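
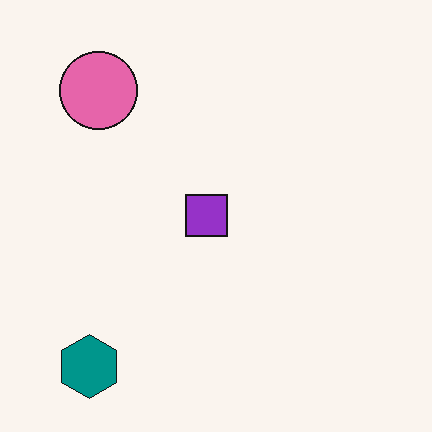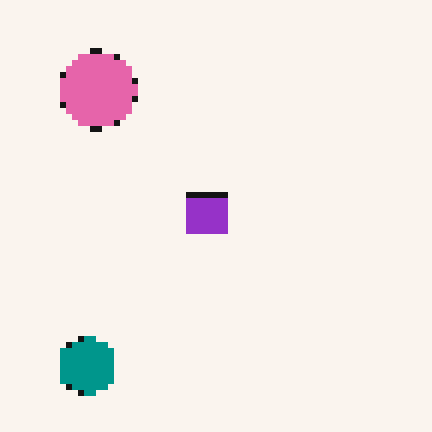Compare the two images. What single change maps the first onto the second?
The image was moderately pixelated.

Shapes are reduced to large square blocks; fine edges and outlines are lost — a downscale-then-upscale (mosaic) effect.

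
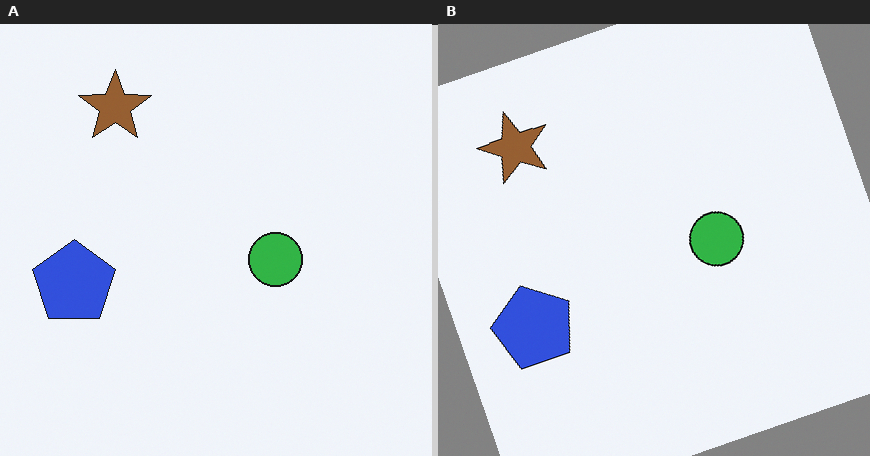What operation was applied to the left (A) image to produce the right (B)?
The transformation is: rotated counter-clockwise by a moderate amount.

Every shape is tilted by the same angle and the image corners show triangular fill wedges — a whole-image rotation by a non-right angle.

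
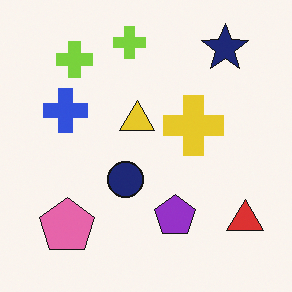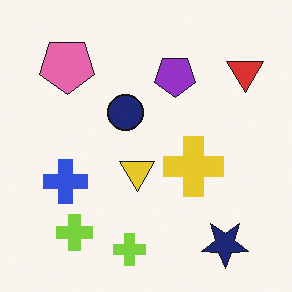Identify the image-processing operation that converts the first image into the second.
This is the original image flipped vertically (top ↔ bottom).

The navy star is in the top-right of the first image and the bottom-right of the second — shapes on opposite sides of the horizontal midline have swapped in a mirror flip.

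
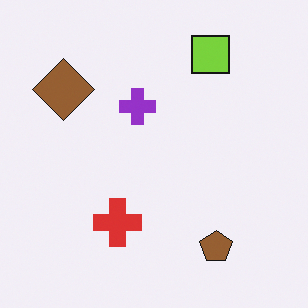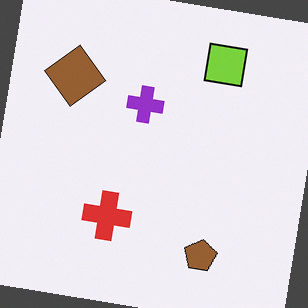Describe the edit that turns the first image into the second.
Rotated clockwise by a small amount.

Every shape is tilted by the same angle and the image corners show triangular fill wedges — a whole-image rotation by a non-right angle.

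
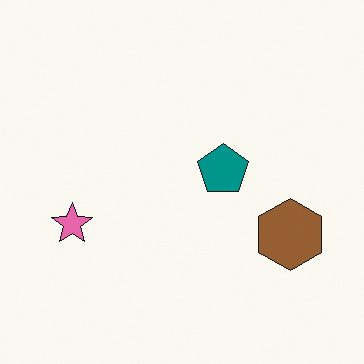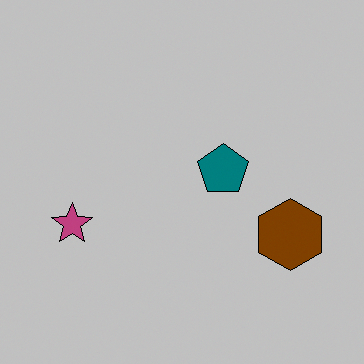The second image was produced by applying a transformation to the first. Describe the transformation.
The image was heavily posterized to just a handful of flat colors.

Each flat color has snapped to a coarser quantized level — most visibly, the near-white background has dropped to a flat grey.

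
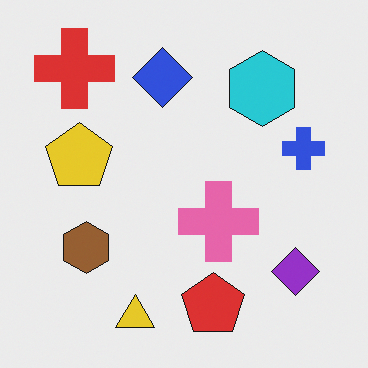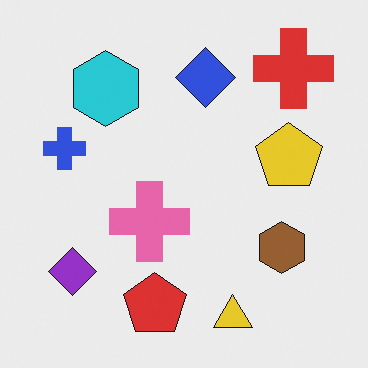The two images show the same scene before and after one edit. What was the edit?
The image was flipped horizontally (left ↔ right).

The blue cross is in the right of the first image and the left of the second — shapes on opposite sides of the vertical midline have swapped in a mirror flip.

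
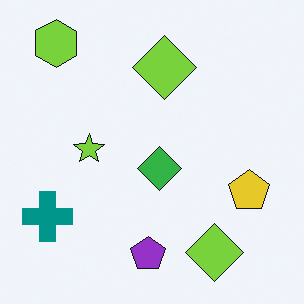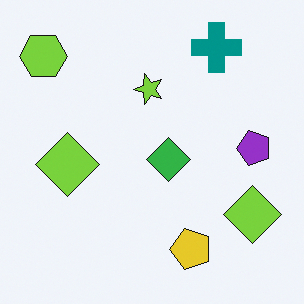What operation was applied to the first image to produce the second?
Transposed (reflected across the top-left ↔ bottom-right diagonal).

Shapes have swapped their row and column positions — what was in the top-right is now in the bottom-left — a diagonal reflection.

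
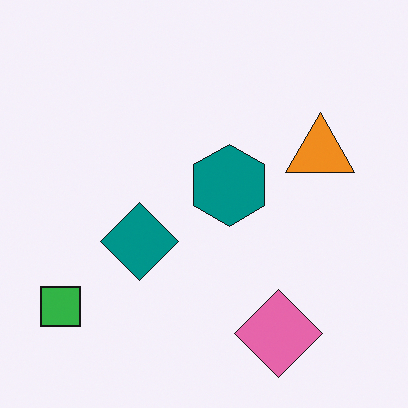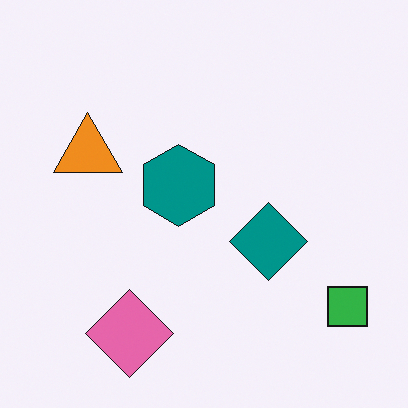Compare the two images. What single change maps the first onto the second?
The transformation is: flipped horizontally (left ↔ right).

The green square is in the bottom-left of the first image and the bottom-right of the second — shapes on opposite sides of the vertical midline have swapped in a mirror flip.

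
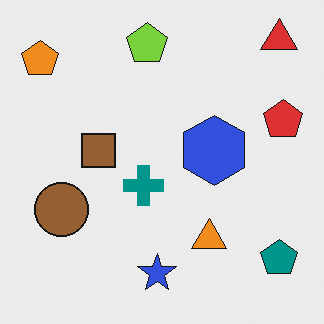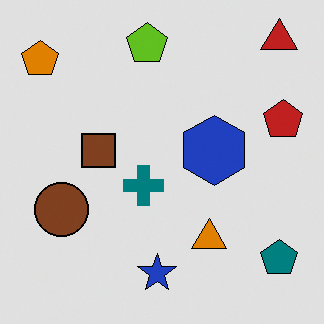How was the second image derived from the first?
It was posterized to a reduced palette.

Each flat color has snapped to a coarser quantized level — most visibly, the near-white background has dropped to a flat grey.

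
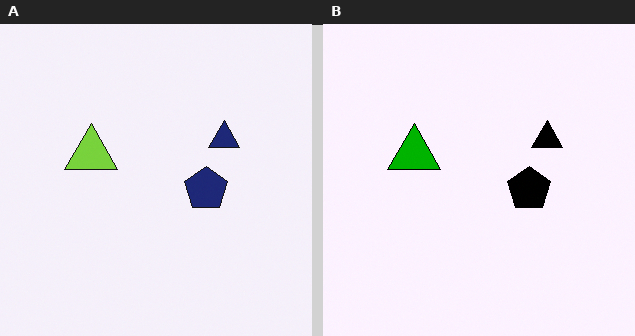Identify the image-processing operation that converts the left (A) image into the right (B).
The transformation is: given much higher contrast.

Tones are pushed away from mid-grey across the whole image — a global contrast change.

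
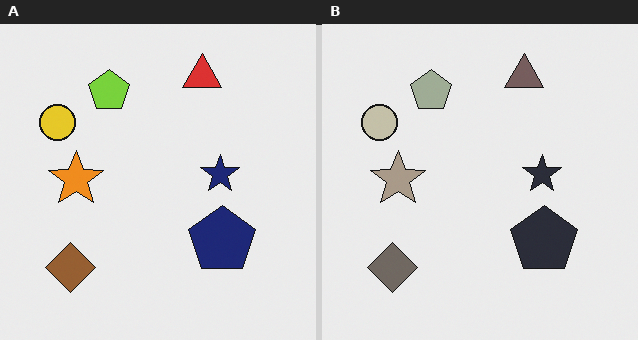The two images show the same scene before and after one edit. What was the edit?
This is the original image made much more muted (saturation change).

All colors are more muted and greyish — a global saturation change.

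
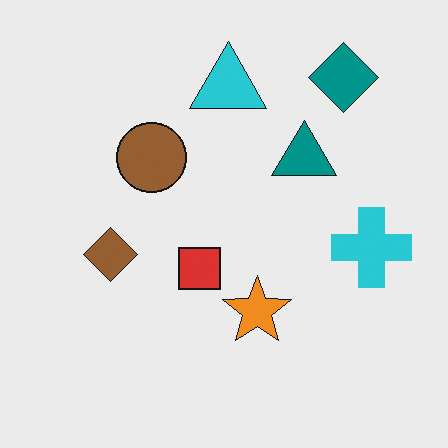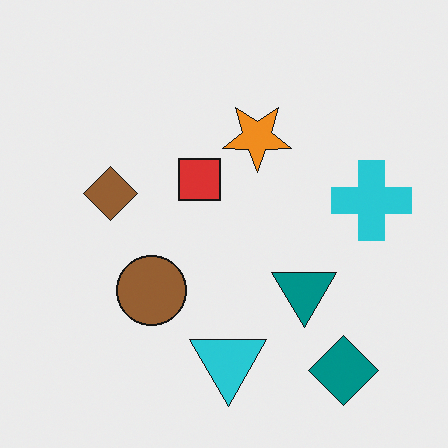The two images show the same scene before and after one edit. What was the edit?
The image was flipped vertically (top ↔ bottom).

The teal diamond is in the top-right of the first image and the bottom-right of the second — shapes on opposite sides of the horizontal midline have swapped in a mirror flip.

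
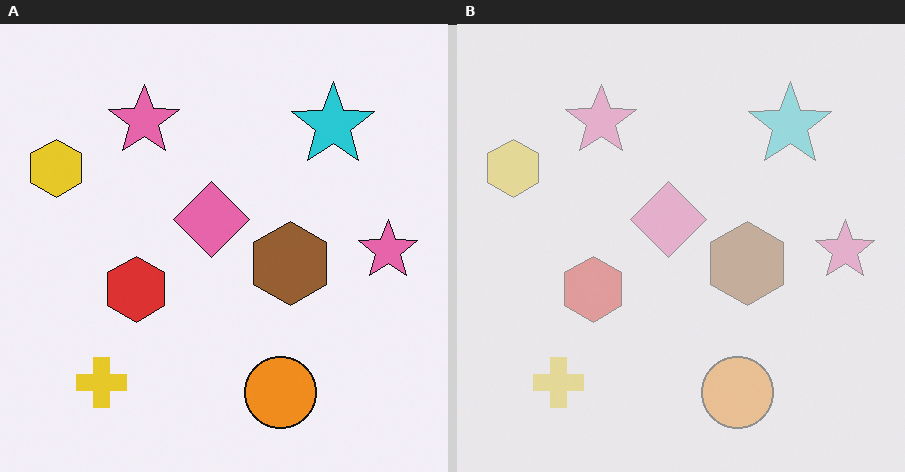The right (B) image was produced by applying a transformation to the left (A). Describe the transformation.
The right (B) image is the left (A) given much lower contrast.

Tones are pushed toward mid-grey across the whole image — a global contrast change.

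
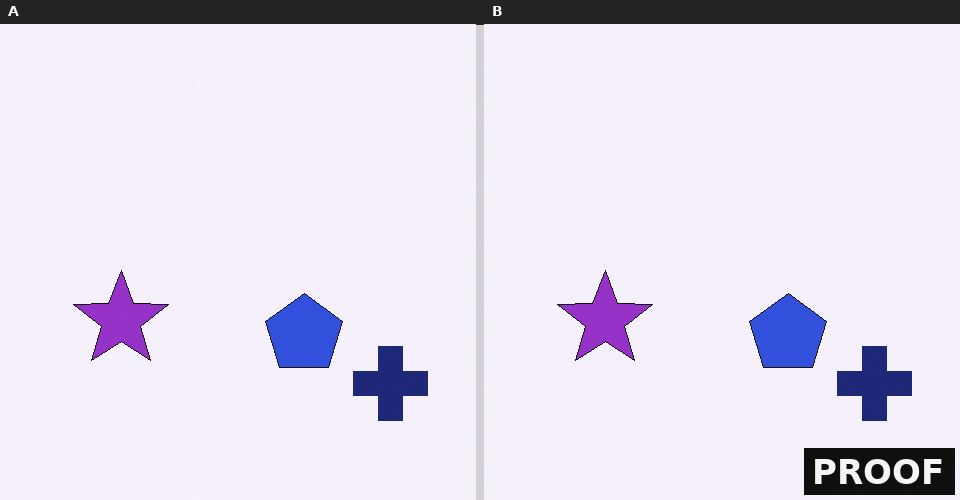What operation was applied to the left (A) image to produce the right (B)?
It was watermarked with the text "PROOF" in the lower-right corner.

A dark label reading "PROOF" appears in the lower-right corner.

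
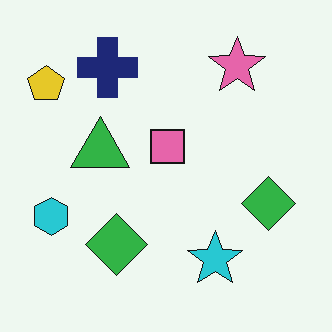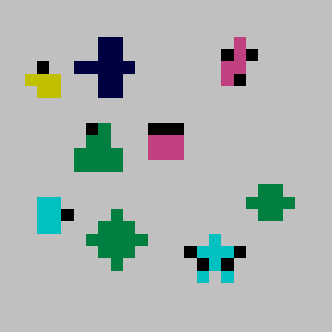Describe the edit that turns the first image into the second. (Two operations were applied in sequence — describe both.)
The image was heavily posterized to just a handful of flat colors, then coarsely pixelated.

Each flat color has snapped to a coarser quantized level — most visibly, the near-white background has dropped to a flat grey. Shapes are reduced to large square blocks; fine edges and outlines are lost — a downscale-then-upscale (mosaic) effect.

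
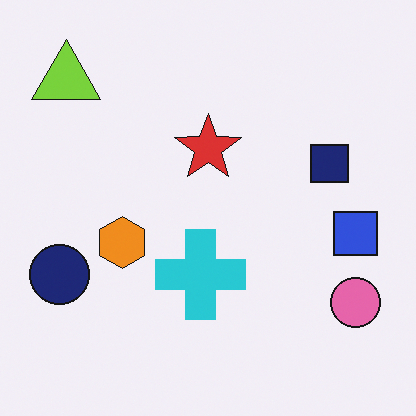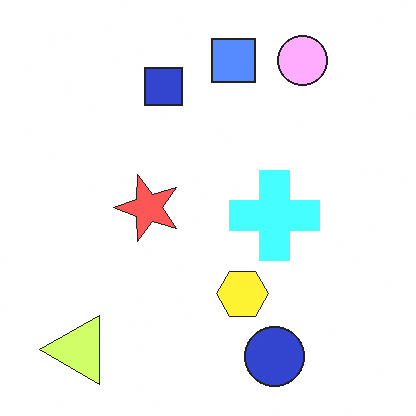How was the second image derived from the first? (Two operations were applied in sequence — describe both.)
The transformation is: rotated 90° counter-clockwise, then substantially brightened.

The lime triangle sits in the top-left of the first image and the bottom-left of the second — consistent with a whole-image 90° counter-clockwise rotation. Every pixel — background and shapes alike — is uniformly brightened.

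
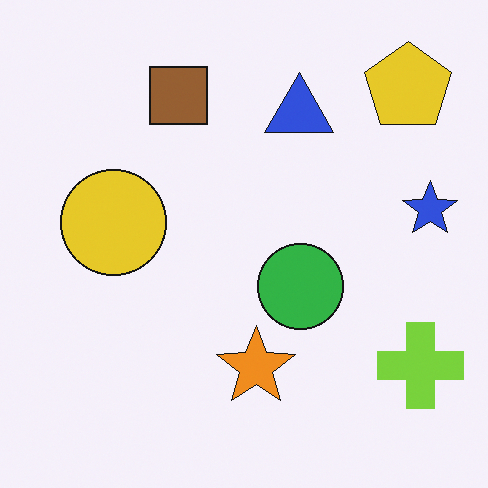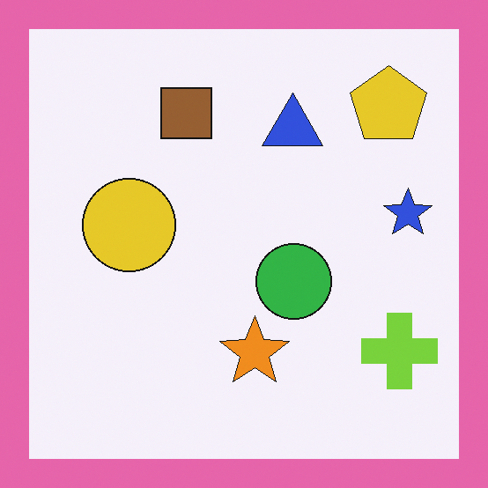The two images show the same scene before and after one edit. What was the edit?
The second image is the first framed with a pink border.

A solid pink frame runs around the edge of the second image, with the content slightly shrunk inside it.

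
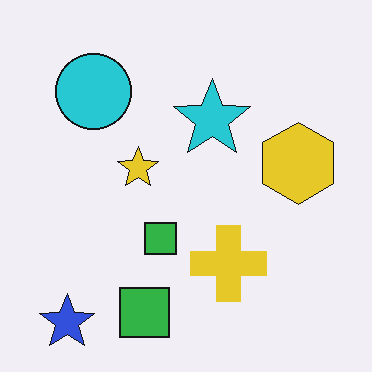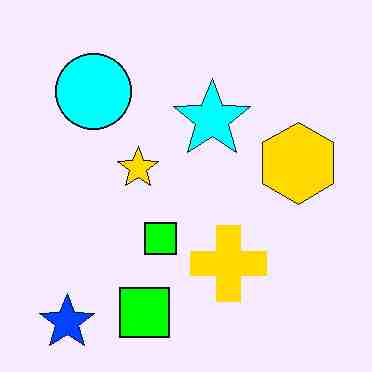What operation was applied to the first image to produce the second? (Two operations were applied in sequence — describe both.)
Made much more vivid (saturation change), then degraded with heavy JPEG compression.

All colors are more vivid — a global saturation change. Blocky 8×8 compression artifacts appear around shape edges and the flat background shows ringing — characteristic JPEG degradation.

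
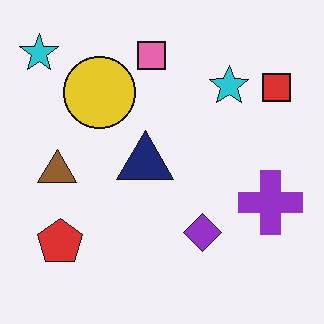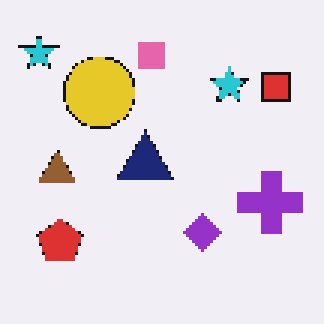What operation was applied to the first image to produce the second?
This is the original image lightly pixelated (a mild mosaic effect).

Shapes are reduced to large square blocks; fine edges and outlines are lost — a downscale-then-upscale (mosaic) effect.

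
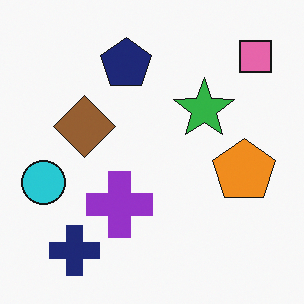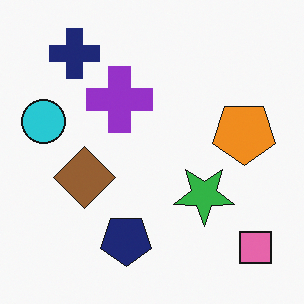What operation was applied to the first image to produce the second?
The transformation is: flipped vertically (top ↔ bottom).

The navy cross is in the bottom-left of the first image and the top-left of the second — shapes on opposite sides of the horizontal midline have swapped in a mirror flip.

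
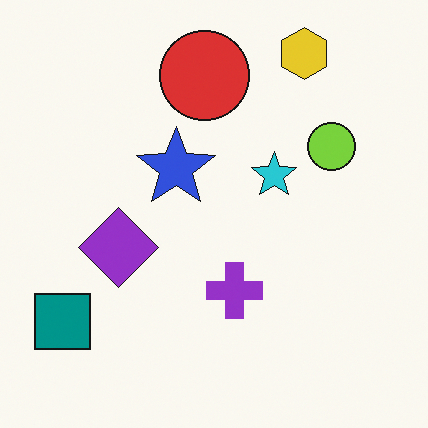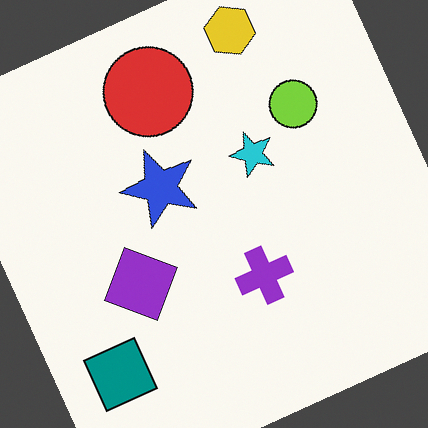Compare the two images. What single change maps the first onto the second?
The transformation is: rotated counter-clockwise by a moderate amount.

Every shape is tilted by the same angle and the image corners show triangular fill wedges — a whole-image rotation by a non-right angle.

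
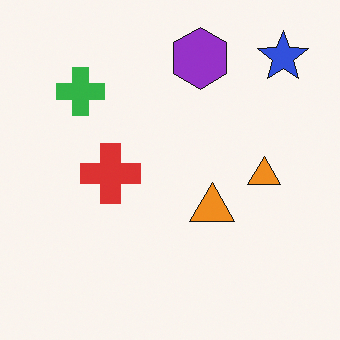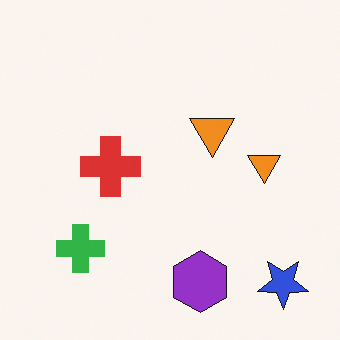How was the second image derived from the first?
The second image is the first flipped vertically (top ↔ bottom).

The blue star is in the top-right of the first image and the bottom-right of the second — shapes on opposite sides of the horizontal midline have swapped in a mirror flip.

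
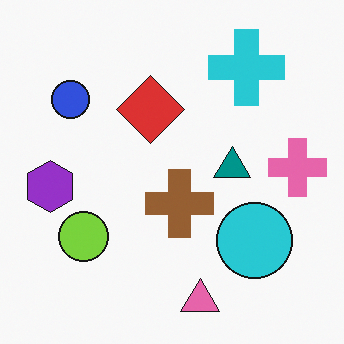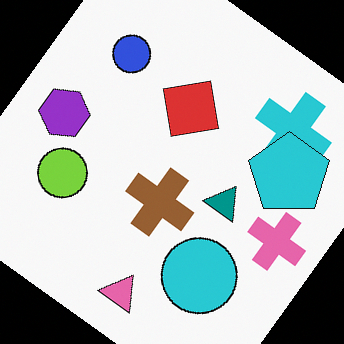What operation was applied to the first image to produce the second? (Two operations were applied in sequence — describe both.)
Rotated clockwise by a large amount — several tens of degrees, then overlaid with an additional cyan pentagon.

Every shape is tilted by the same angle and the image corners show triangular fill wedges — a whole-image rotation by a non-right angle. A cyan pentagon appears in the second image that is absent from the first.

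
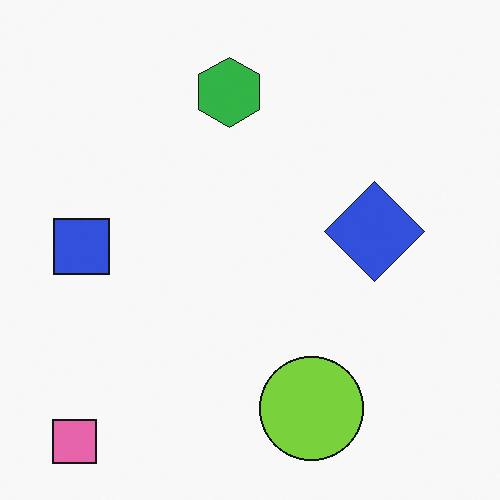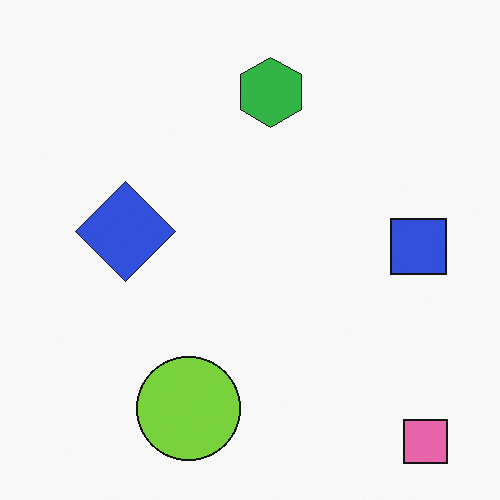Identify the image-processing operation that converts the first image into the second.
The image was flipped horizontally (left ↔ right).

The pink square is in the bottom-left of the first image and the bottom-right of the second — shapes on opposite sides of the vertical midline have swapped in a mirror flip.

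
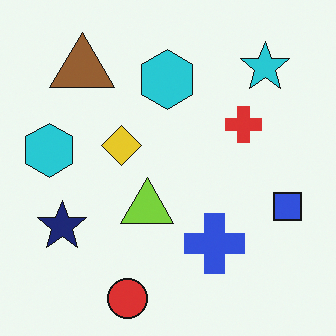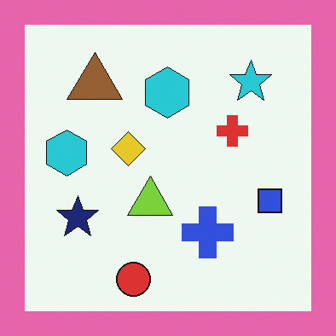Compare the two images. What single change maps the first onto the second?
It was framed with a pink border.

A solid pink frame runs around the edge of the second image, with the content slightly shrunk inside it.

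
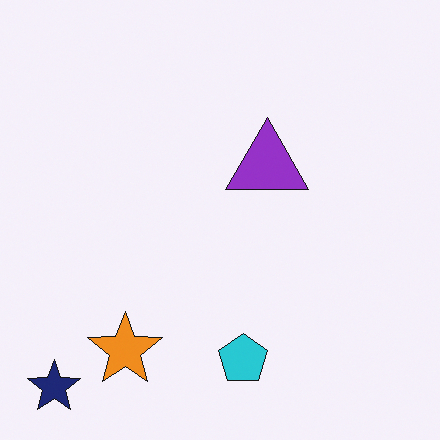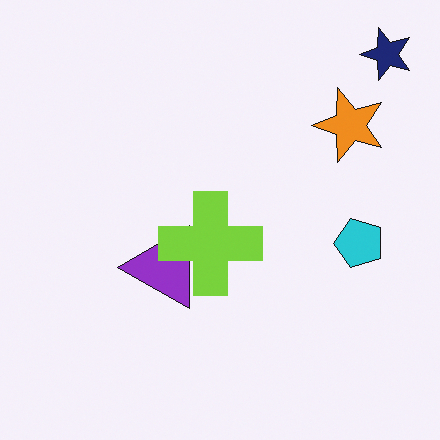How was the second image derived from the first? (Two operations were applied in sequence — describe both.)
The transformation is: transposed (reflected across the top-left ↔ bottom-right diagonal), then overlaid with an additional lime cross.

Shapes have swapped their row and column positions — what was in the top-right is now in the bottom-left — a diagonal reflection. A lime cross appears in the second image that is absent from the first.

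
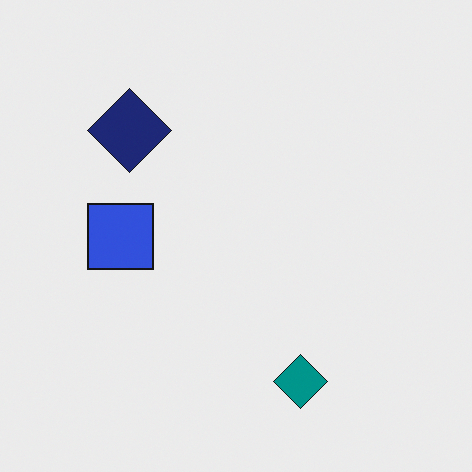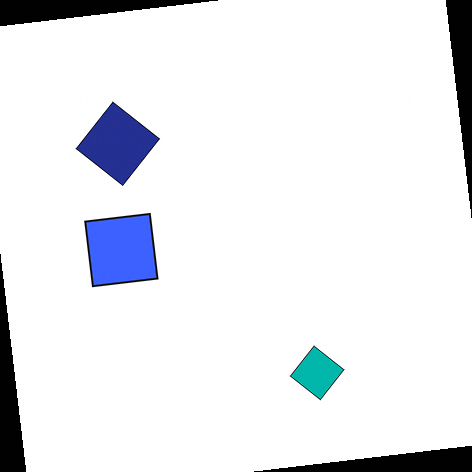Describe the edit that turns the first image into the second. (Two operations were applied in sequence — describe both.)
It was brightened a little, then rotated counter-clockwise by a few degrees.

Every pixel — background and shapes alike — is uniformly brightened. Every shape is tilted by the same angle and the image corners show triangular fill wedges — a whole-image rotation by a non-right angle.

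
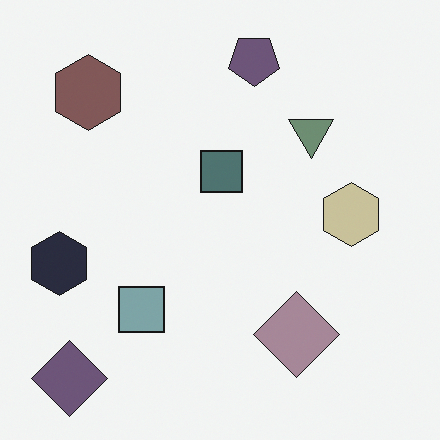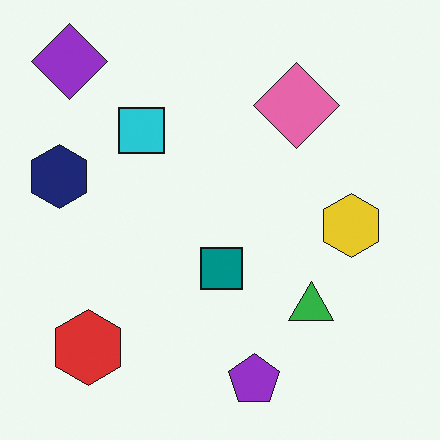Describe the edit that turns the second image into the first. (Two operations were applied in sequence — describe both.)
The image was flipped vertically (top ↔ bottom), then made much more muted (saturation change).

The purple pentagon is in the bottom of the second image and the top of the first — shapes on opposite sides of the horizontal midline have swapped in a mirror flip. All colors are more muted and greyish — a global saturation change.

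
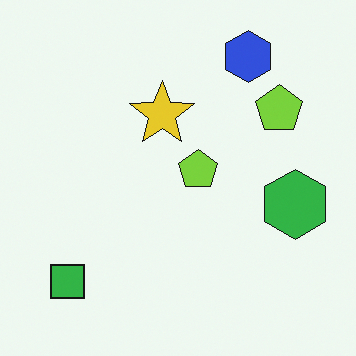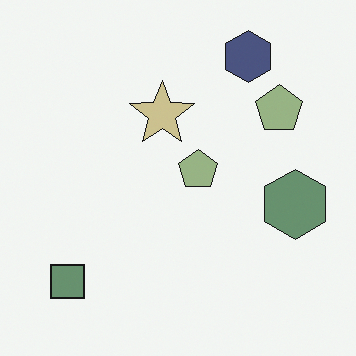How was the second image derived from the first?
It was heavily desaturated.

All colors are more muted and greyish — a global saturation change.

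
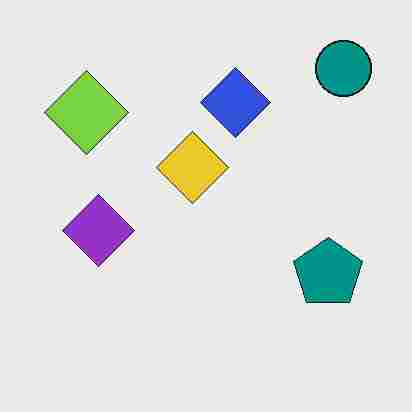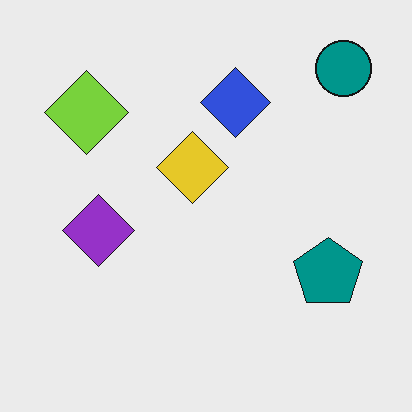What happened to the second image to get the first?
The image was heavily JPEG-compressed with obvious blocking artifacts.

Blocky 8×8 compression artifacts appear around shape edges and the flat background shows ringing — characteristic JPEG degradation.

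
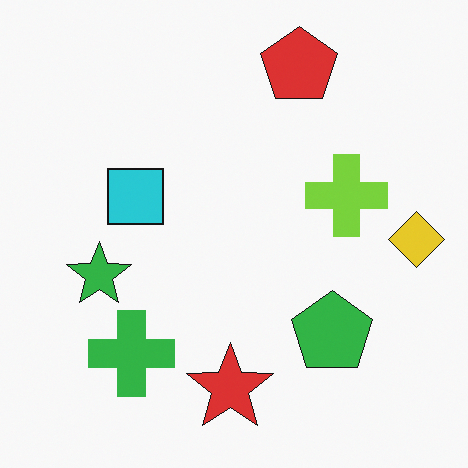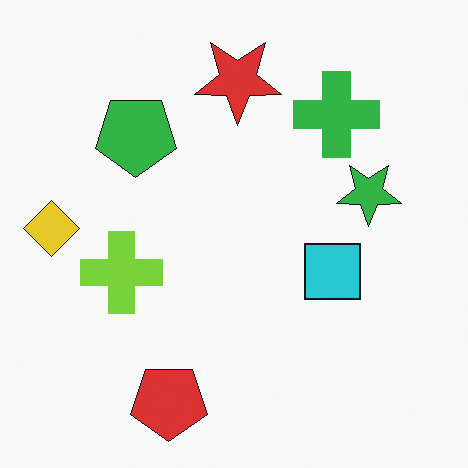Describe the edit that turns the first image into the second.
Rotated 180°.

The yellow diamond sits in the right of the first image and the left of the second — consistent with a whole-image 180° rotation.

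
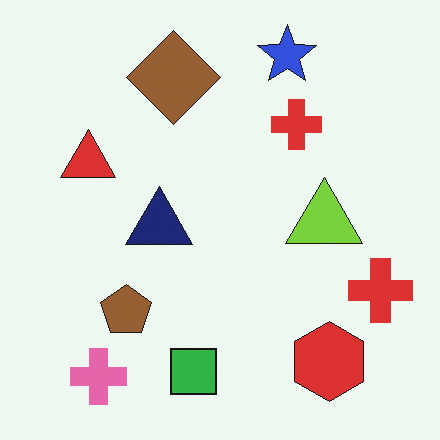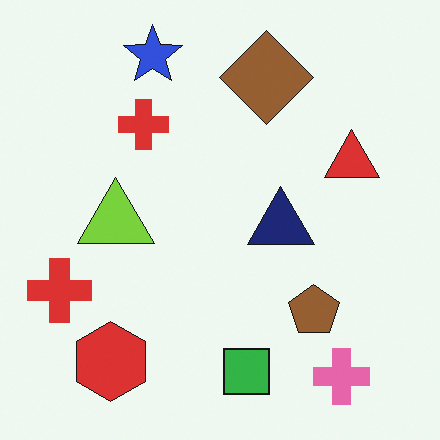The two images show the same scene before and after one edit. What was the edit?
This is the original image flipped horizontally (left ↔ right).

The red triangle is in the left of the first image and the right of the second — shapes on opposite sides of the vertical midline have swapped in a mirror flip.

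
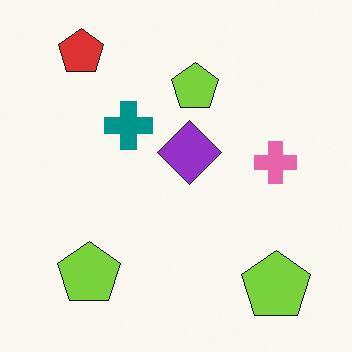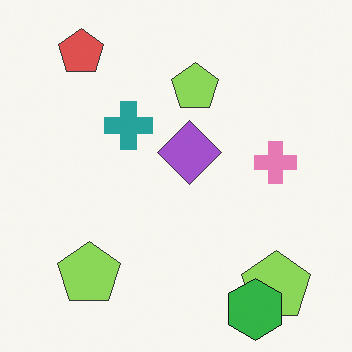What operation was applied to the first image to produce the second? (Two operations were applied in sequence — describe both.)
The image was given slightly reduced contrast, then overlaid with an additional green hexagon.

Tones are pushed toward mid-grey across the whole image — a global contrast change. A green hexagon appears in the second image that is absent from the first.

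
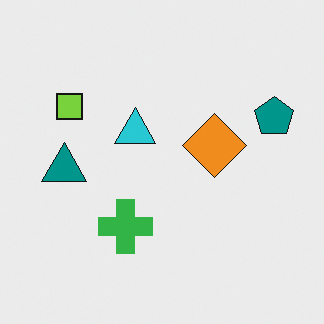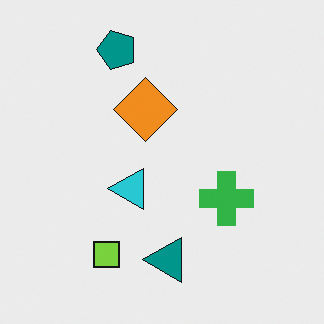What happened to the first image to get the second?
The image was rotated 90° counter-clockwise.

The teal pentagon sits in the right of the first image and the top of the second — consistent with a whole-image 90° counter-clockwise rotation.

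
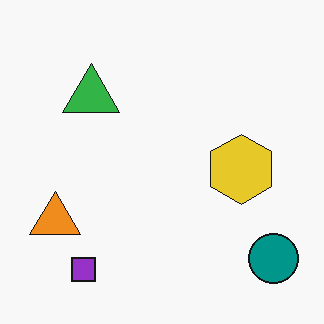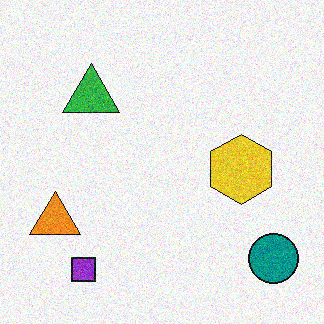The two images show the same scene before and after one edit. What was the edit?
This is the original image degraded with visible gaussian noise.

Random speckle covers the whole image, including the flat background.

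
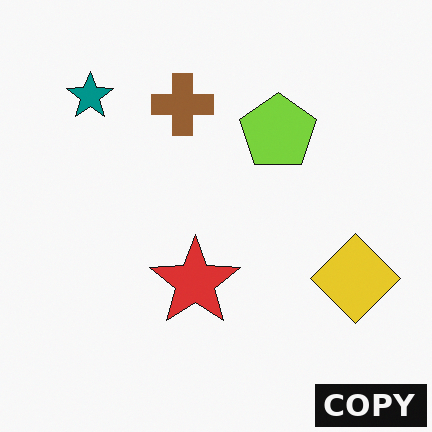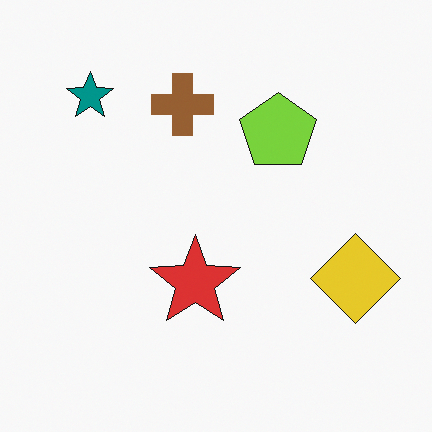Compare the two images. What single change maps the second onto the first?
The image was watermarked with the text "COPY" in the lower-right corner.

A dark label reading "COPY" appears in the lower-right corner.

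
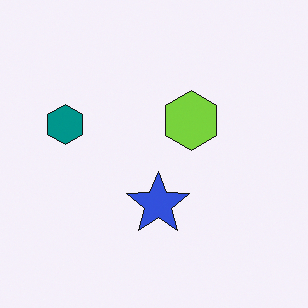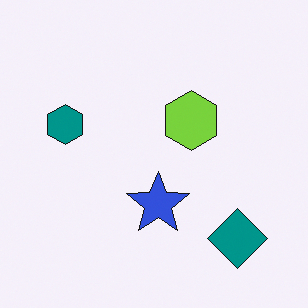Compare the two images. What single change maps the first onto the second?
It was overlaid with an additional teal diamond.

A teal diamond appears in the second image that is absent from the first.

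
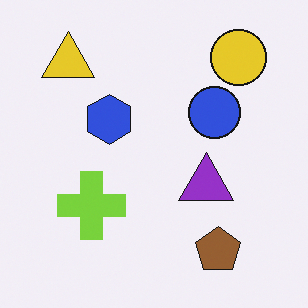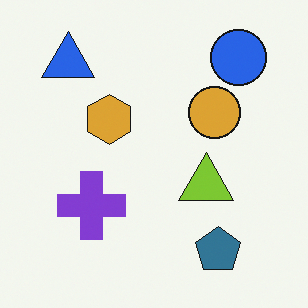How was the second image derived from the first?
This is the original image hue-shifted through roughly half the color wheel.

Every shape's color has rotated by the same amount around the hue wheel — a uniform hue shift.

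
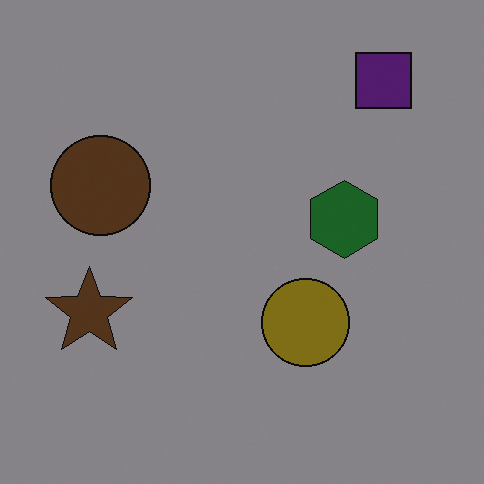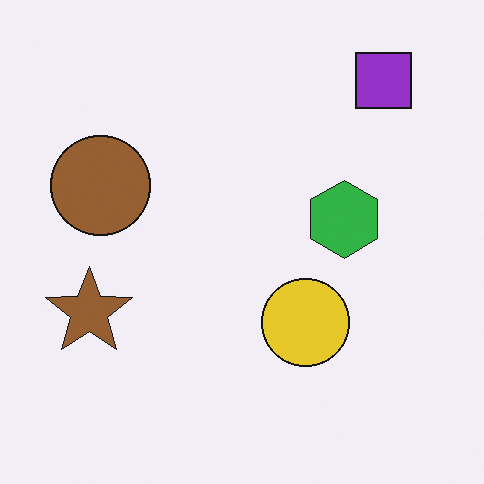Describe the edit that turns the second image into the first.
The transformation is: substantially darkened.

Every pixel — background and shapes alike — is uniformly darkened.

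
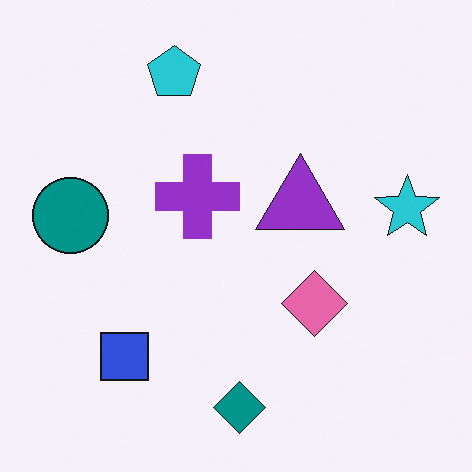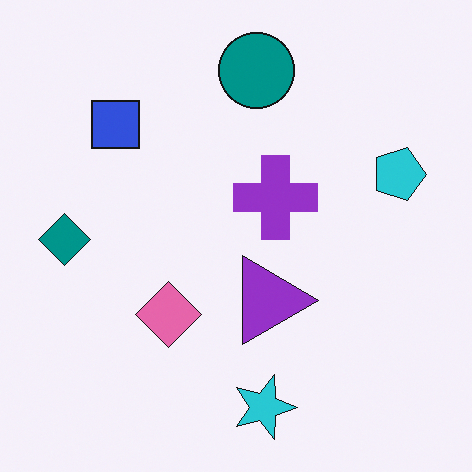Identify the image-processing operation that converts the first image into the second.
The image was rotated 90° clockwise.

The cyan pentagon sits in the top of the first image and the right of the second — consistent with a whole-image 90° clockwise rotation.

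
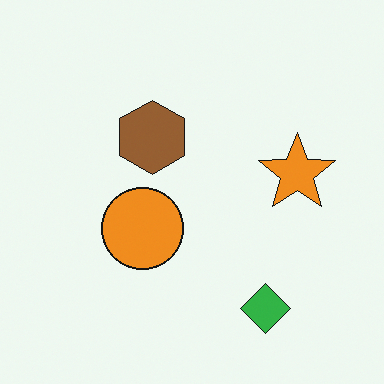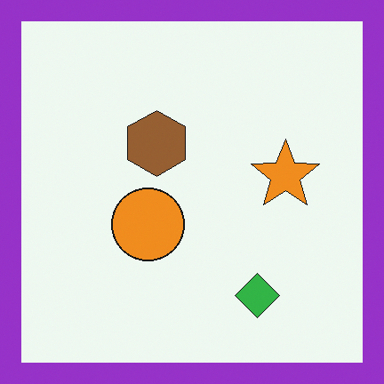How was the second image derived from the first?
The second image is the first framed with a purple border.

A solid purple frame runs around the edge of the second image, with the content slightly shrunk inside it.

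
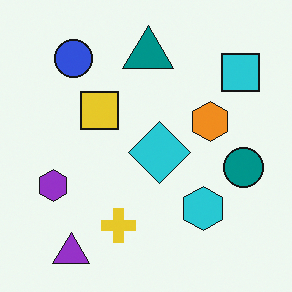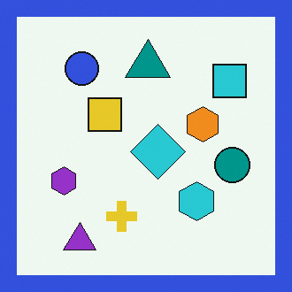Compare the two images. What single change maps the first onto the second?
Framed with a blue border.

A solid blue frame runs around the edge of the second image, with the content slightly shrunk inside it.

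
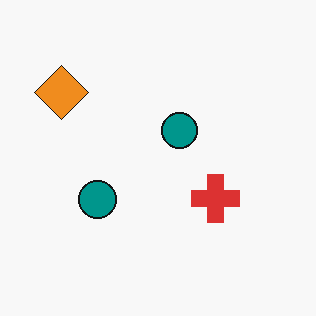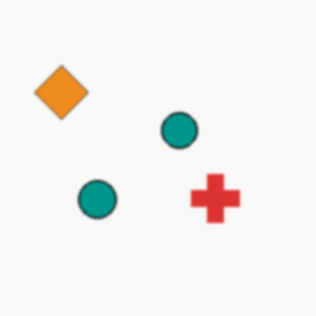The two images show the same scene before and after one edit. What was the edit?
It was given a subtle gaussian blur.

Shape edges and outlines are uniformly softened across the whole image.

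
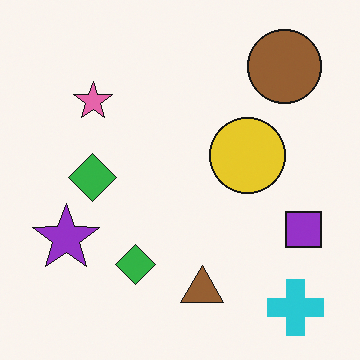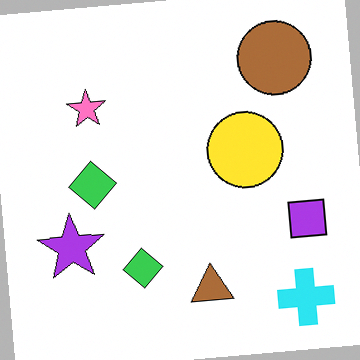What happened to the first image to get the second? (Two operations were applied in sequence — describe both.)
The second image is the first slightly brightened, then rotated counter-clockwise by a small amount.

Every pixel — background and shapes alike — is uniformly brightened. Every shape is tilted by the same angle and the image corners show triangular fill wedges — a whole-image rotation by a non-right angle.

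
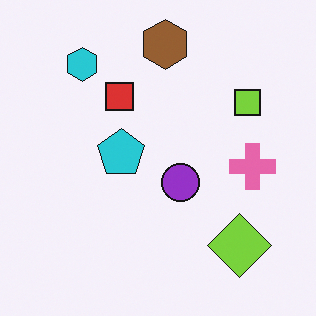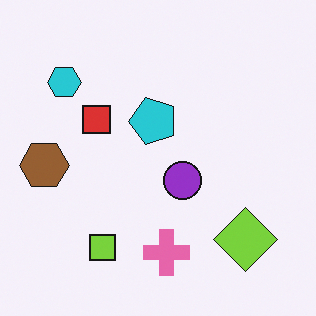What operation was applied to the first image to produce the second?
It was transposed (reflected across the top-left ↔ bottom-right diagonal).

Shapes have swapped their row and column positions — what was in the top-right is now in the bottom-left — a diagonal reflection.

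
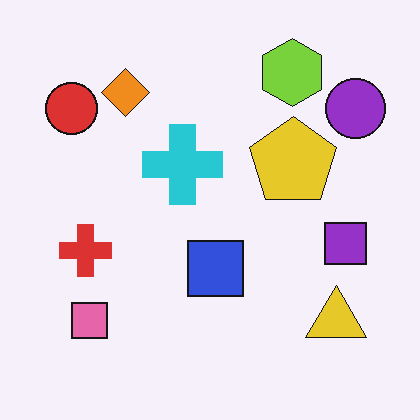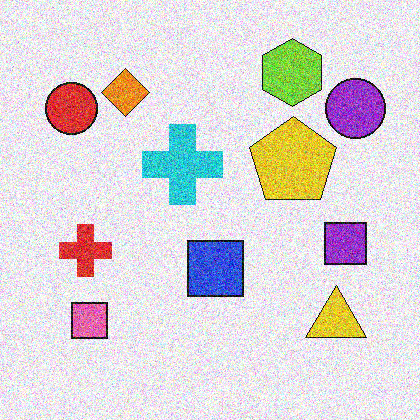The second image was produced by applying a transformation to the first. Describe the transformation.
The image was degraded with a thick layer of grain.

Random speckle covers the whole image, including the flat background.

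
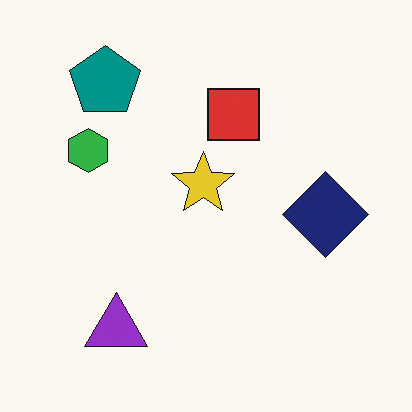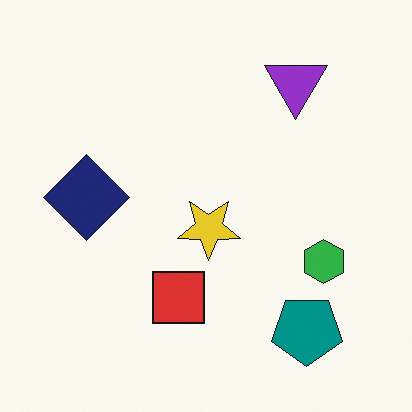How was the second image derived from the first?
Rotated 180°.

The teal pentagon sits in the top-left of the first image and the bottom-right of the second — consistent with a whole-image 180° rotation.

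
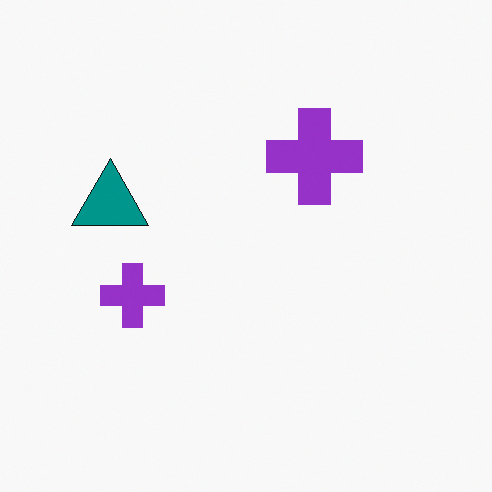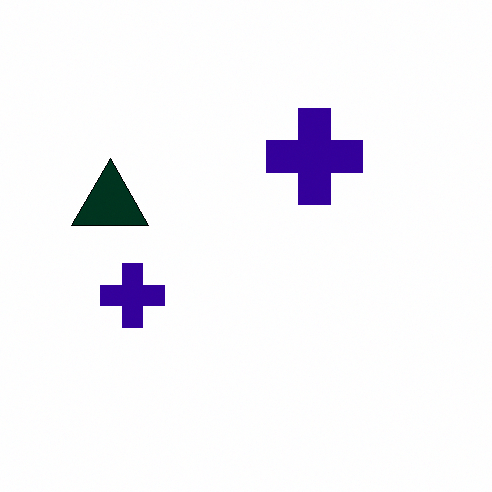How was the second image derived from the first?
It was given much higher contrast.

Tones are pushed away from mid-grey across the whole image — a global contrast change.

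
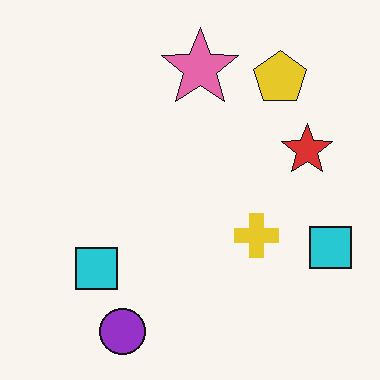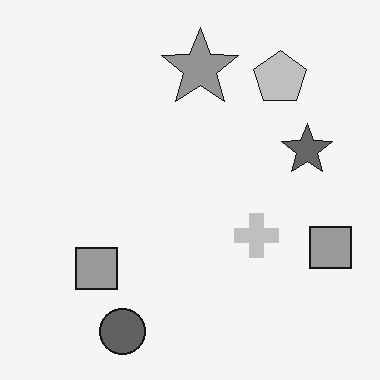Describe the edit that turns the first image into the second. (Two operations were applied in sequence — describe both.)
This is the original image converted to grayscale, then given moderate JPEG compression.

All color is removed — every shape is now a shade of grey. Blocky 8×8 compression artifacts appear around shape edges and the flat background shows ringing — characteristic JPEG degradation.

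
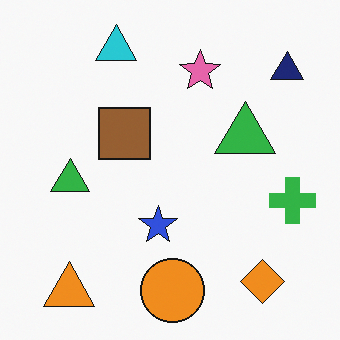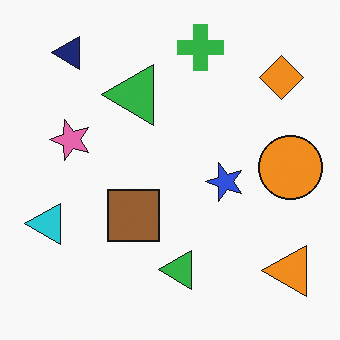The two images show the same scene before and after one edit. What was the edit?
The image was rotated 90° counter-clockwise.

The orange triangle sits in the bottom-left of the first image and the bottom-right of the second — consistent with a whole-image 90° counter-clockwise rotation.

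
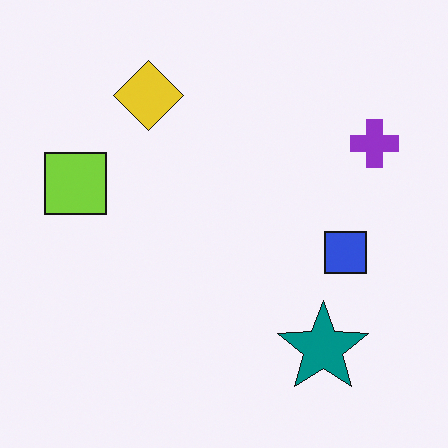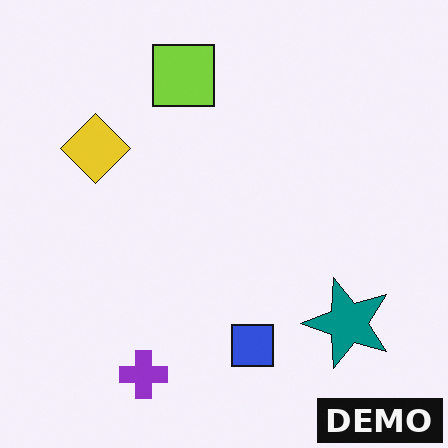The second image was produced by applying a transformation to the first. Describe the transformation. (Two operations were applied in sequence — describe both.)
This is the original image transposed (reflected across the top-left ↔ bottom-right diagonal), then watermarked with the text "DEMO" in the lower-right corner.

Shapes have swapped their row and column positions — what was in the top-right is now in the bottom-left — a diagonal reflection. A dark label reading "DEMO" appears in the lower-right corner.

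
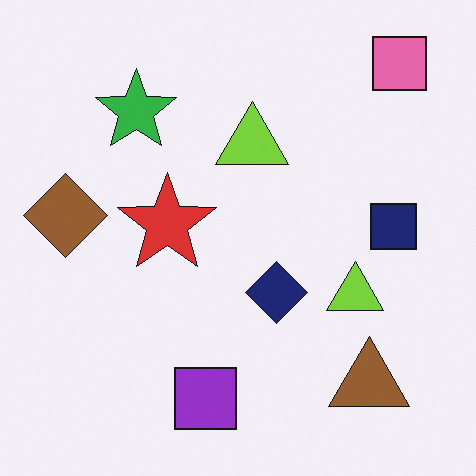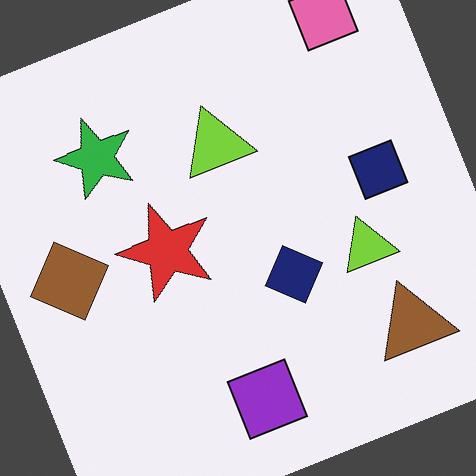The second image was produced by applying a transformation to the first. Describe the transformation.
It was rotated counter-clockwise by a clearly visible amount.

Every shape is tilted by the same angle and the image corners show triangular fill wedges — a whole-image rotation by a non-right angle.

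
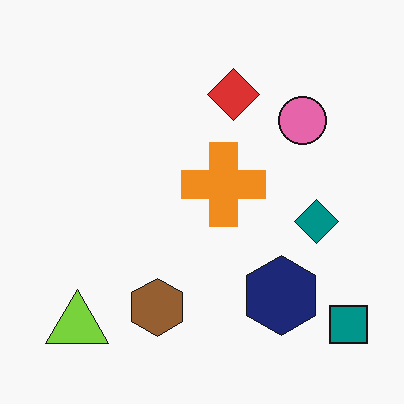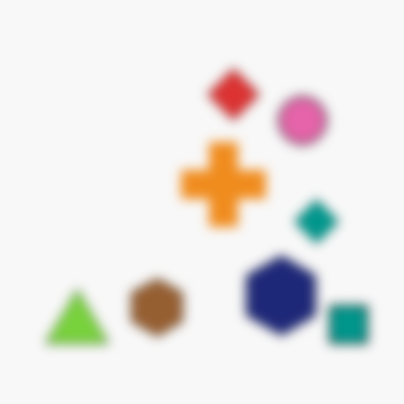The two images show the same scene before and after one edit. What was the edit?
Strongly gaussian-blurred.

Shape edges and outlines are uniformly softened across the whole image.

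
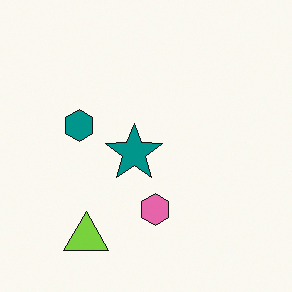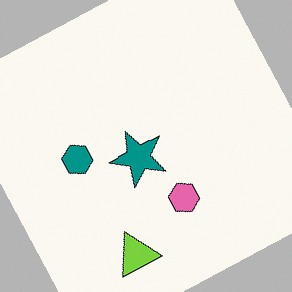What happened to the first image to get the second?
Rotated counter-clockwise by a moderate amount.

Every shape is tilted by the same angle and the image corners show triangular fill wedges — a whole-image rotation by a non-right angle.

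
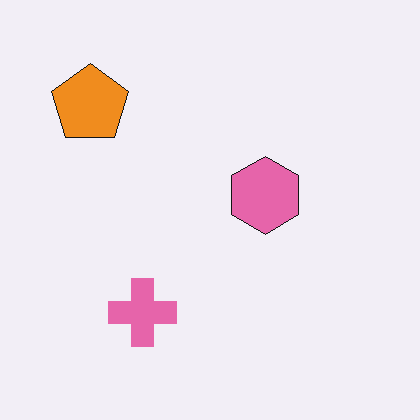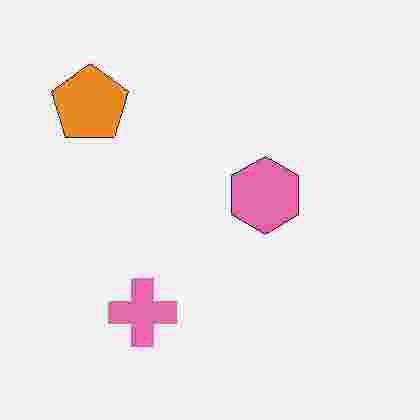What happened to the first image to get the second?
It was degraded with heavy JPEG compression.

Blocky 8×8 compression artifacts appear around shape edges and the flat background shows ringing — characteristic JPEG degradation.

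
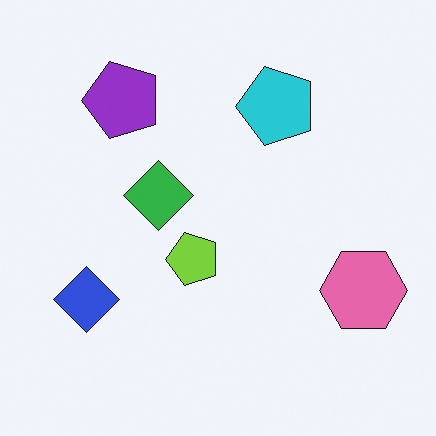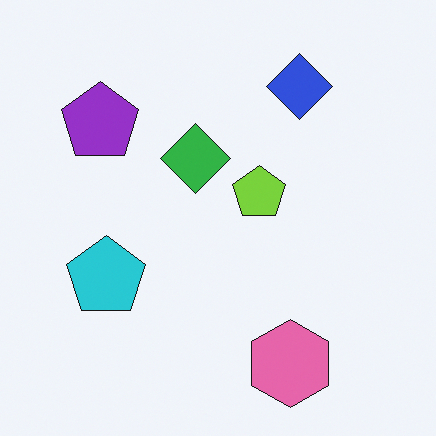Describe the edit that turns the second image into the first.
The transformation is: transposed (reflected across the top-left ↔ bottom-right diagonal).

Shapes have swapped their row and column positions — what was in the top-right is now in the bottom-left — a diagonal reflection.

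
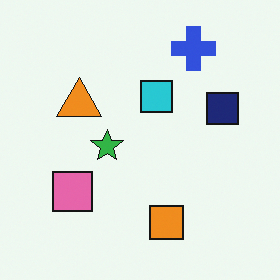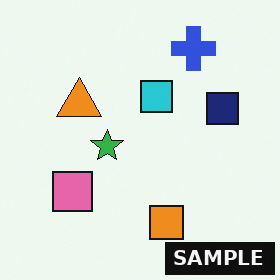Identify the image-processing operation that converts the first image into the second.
This is the original image watermarked with the text "SAMPLE" in the lower-right corner.

A dark label reading "SAMPLE" appears in the lower-right corner.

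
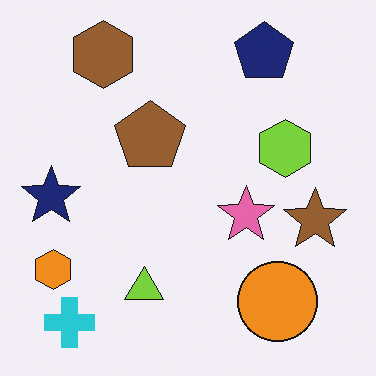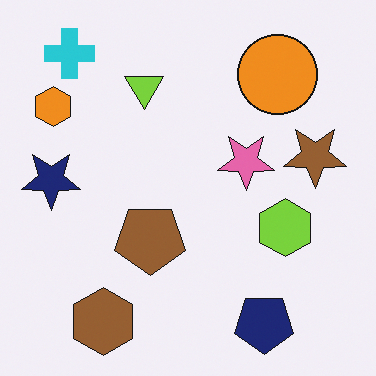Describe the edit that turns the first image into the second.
It was flipped vertically (top ↔ bottom).

The navy pentagon is in the top-right of the first image and the bottom-right of the second — shapes on opposite sides of the horizontal midline have swapped in a mirror flip.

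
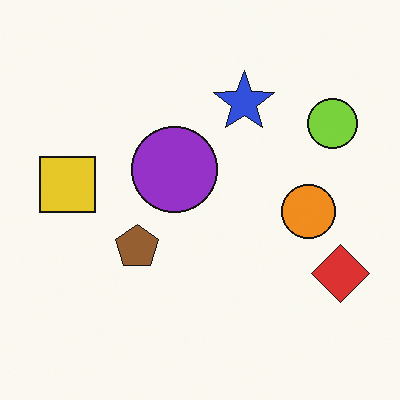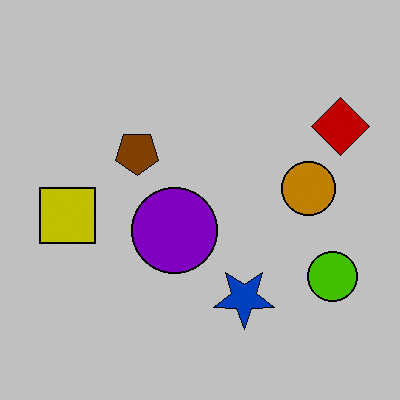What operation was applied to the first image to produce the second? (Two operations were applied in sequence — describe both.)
It was flipped vertically (top ↔ bottom), then aggressively posterized.

The blue star is in the top of the first image and the bottom of the second — shapes on opposite sides of the horizontal midline have swapped in a mirror flip. Each flat color has snapped to a coarser quantized level — most visibly, the near-white background has dropped to a flat grey.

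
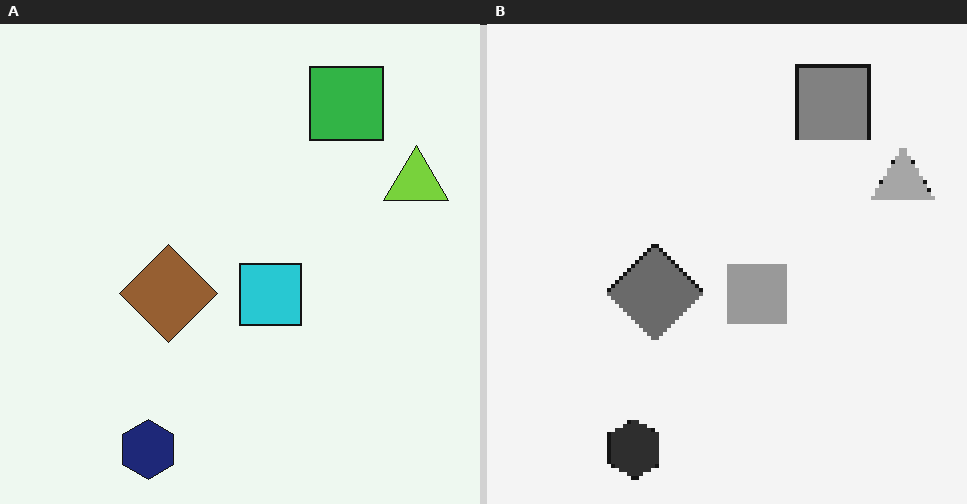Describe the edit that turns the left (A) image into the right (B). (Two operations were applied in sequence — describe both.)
This is the original image mildly pixelated, then converted to grayscale.

Shapes are reduced to large square blocks; fine edges and outlines are lost — a downscale-then-upscale (mosaic) effect. All color is removed — every shape is now a shade of grey.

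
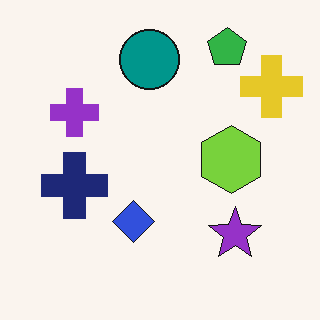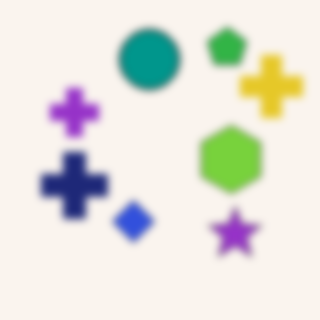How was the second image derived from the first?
The transformation is: moderately blurred.

Shape edges and outlines are uniformly softened across the whole image.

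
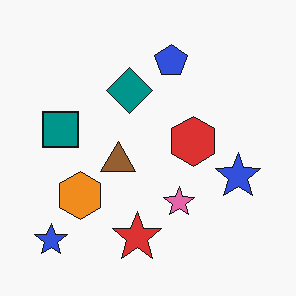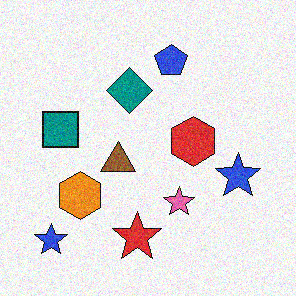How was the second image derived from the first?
The second image is the first degraded with moderate additive noise.

Random speckle covers the whole image, including the flat background.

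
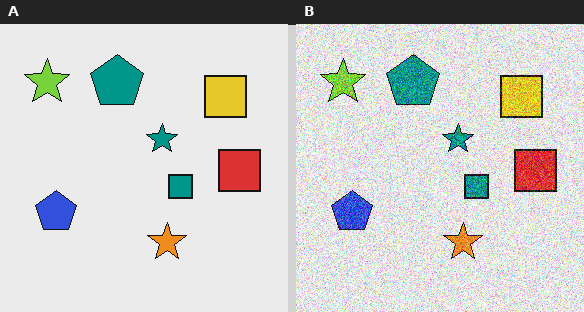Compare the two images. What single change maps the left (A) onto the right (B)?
The image was degraded with strong gaussian noise.

Random speckle covers the whole image, including the flat background.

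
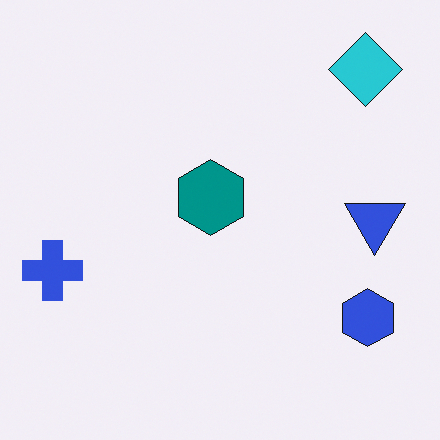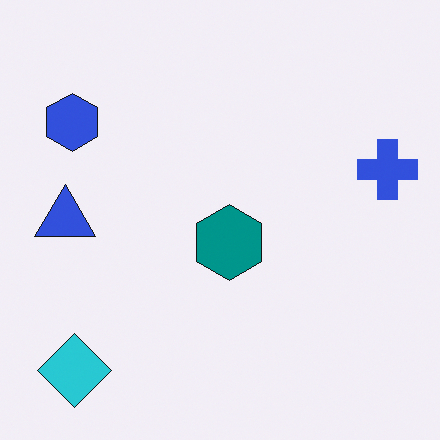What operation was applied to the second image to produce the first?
This is the original image rotated 180°.

The cyan diamond sits in the bottom-left of the second image and the top-right of the first — consistent with a whole-image 180° rotation.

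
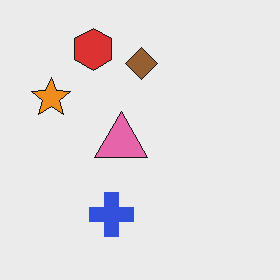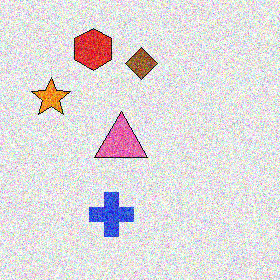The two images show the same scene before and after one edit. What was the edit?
It was degraded with a thick layer of grain.

Random speckle covers the whole image, including the flat background.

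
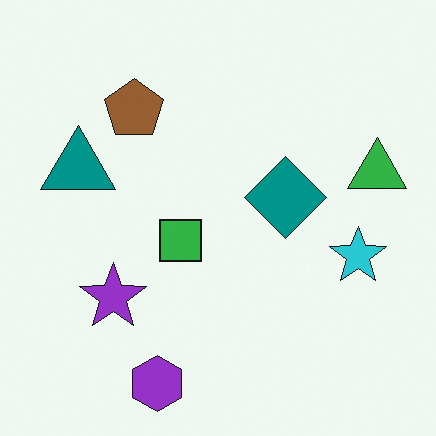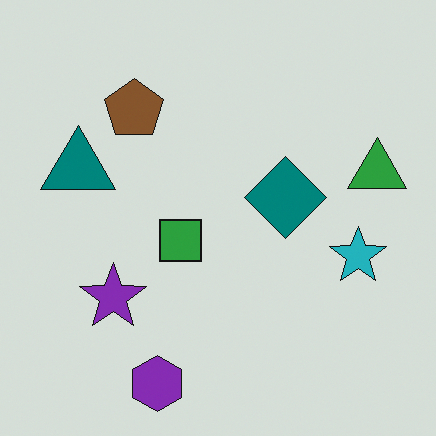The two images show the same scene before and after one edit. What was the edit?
The second image is the first darkened a little.

Every pixel — background and shapes alike — is uniformly darkened.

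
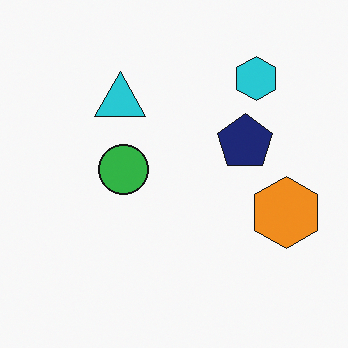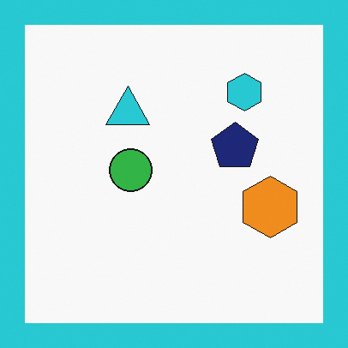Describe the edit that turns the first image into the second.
The second image is the first framed with a cyan border.

A solid cyan frame runs around the edge of the second image, with the content slightly shrunk inside it.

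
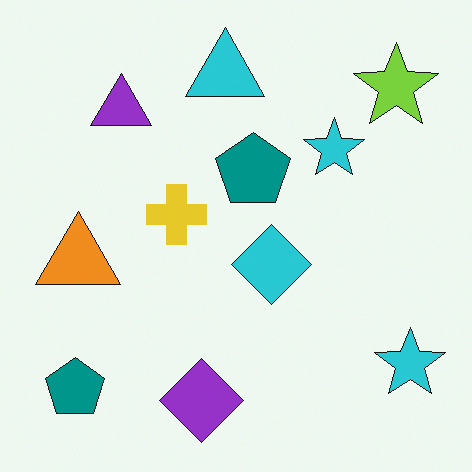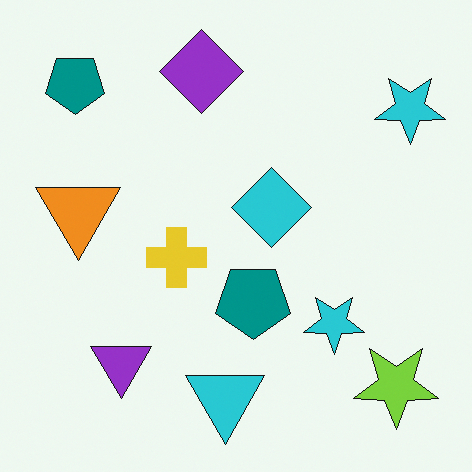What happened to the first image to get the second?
This is the original image flipped vertically (top ↔ bottom).

The purple diamond is in the bottom of the first image and the top of the second — shapes on opposite sides of the horizontal midline have swapped in a mirror flip.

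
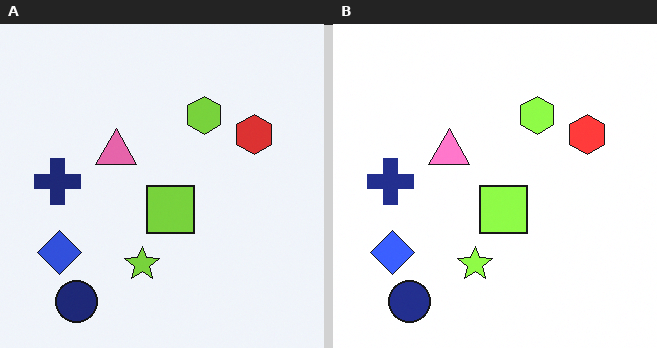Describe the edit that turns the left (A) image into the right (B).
The image was slightly brightened.

Every pixel — background and shapes alike — is uniformly brightened.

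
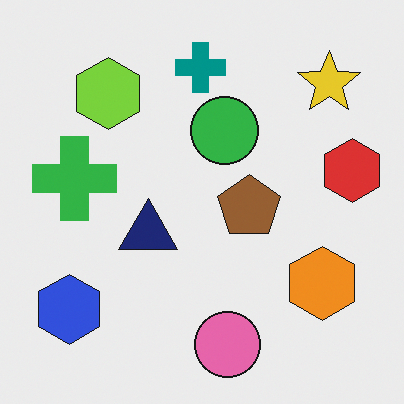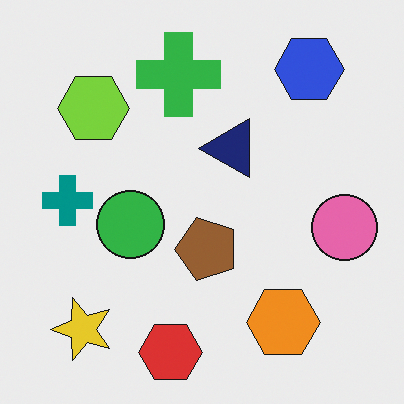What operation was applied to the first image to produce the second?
The image was transposed (reflected across the top-left ↔ bottom-right diagonal).

Shapes have swapped their row and column positions — what was in the top-right is now in the bottom-left — a diagonal reflection.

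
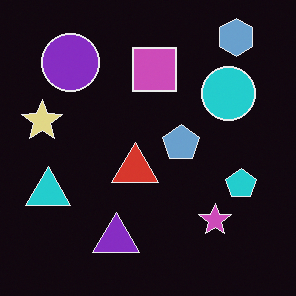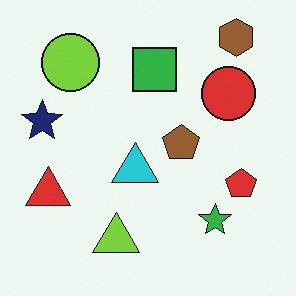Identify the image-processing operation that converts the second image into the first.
The transformation is: color-inverted (negative).

The light background has become dark and every shape's color is its complement — a photographic negative.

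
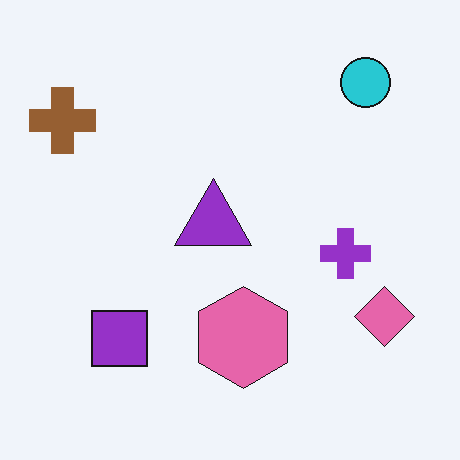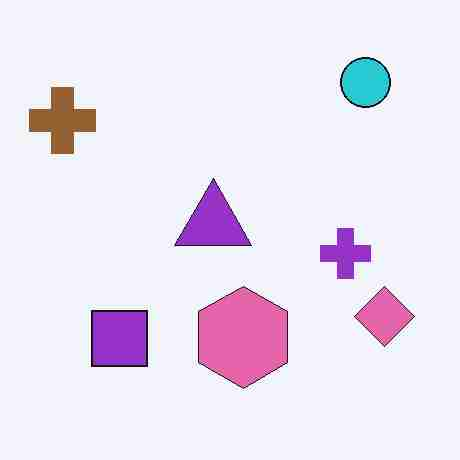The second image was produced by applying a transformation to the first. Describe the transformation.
It was degraded with heavy JPEG compression.

Blocky 8×8 compression artifacts appear around shape edges and the flat background shows ringing — characteristic JPEG degradation.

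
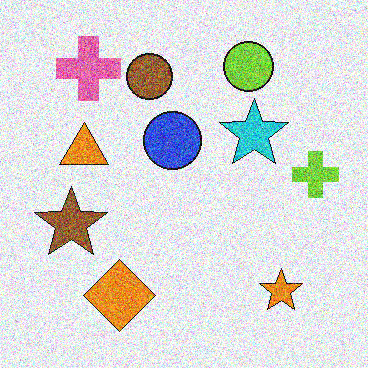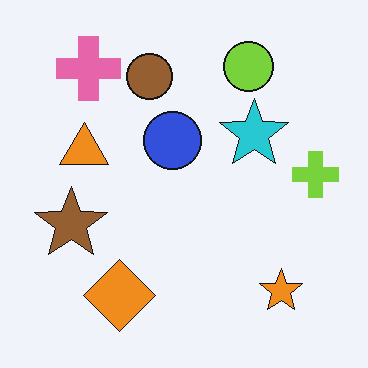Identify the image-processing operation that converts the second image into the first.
It was degraded with heavy additive noise.

Random speckle covers the whole image, including the flat background.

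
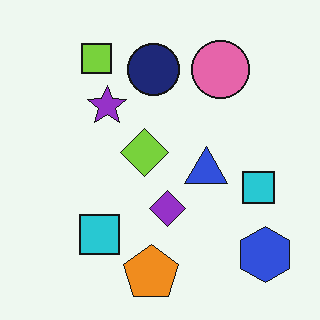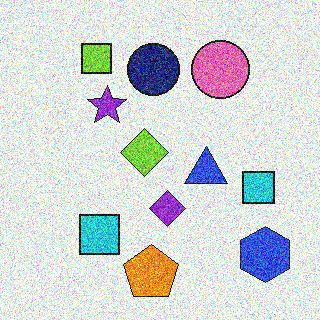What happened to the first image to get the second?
It was degraded with a thick layer of grain.

Random speckle covers the whole image, including the flat background.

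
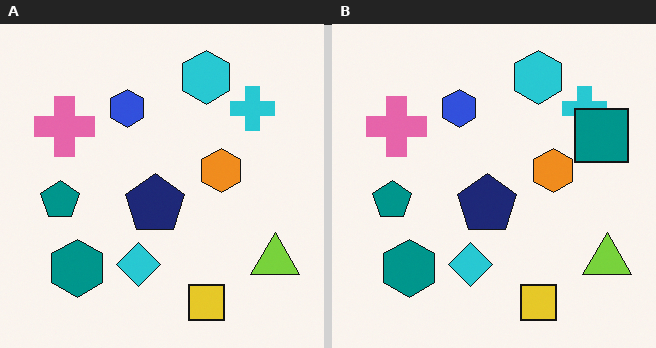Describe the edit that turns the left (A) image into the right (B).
This is the original image overlaid with an additional teal square.

A teal square appears in the right (B) image that is absent from the left (A).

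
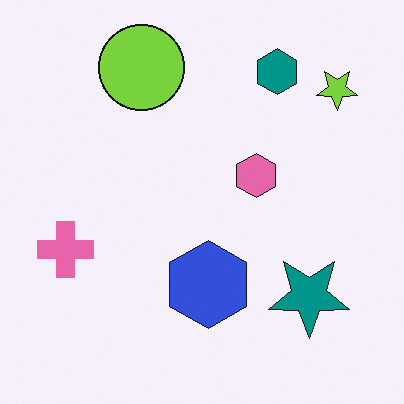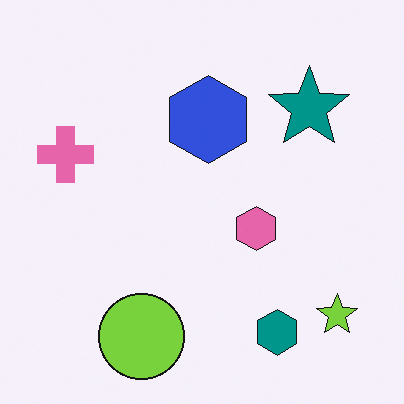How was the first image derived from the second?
The image was flipped vertically (top ↔ bottom).

The lime circle is in the bottom of the second image and the top of the first — shapes on opposite sides of the horizontal midline have swapped in a mirror flip.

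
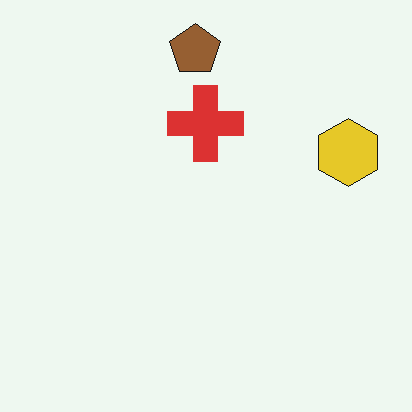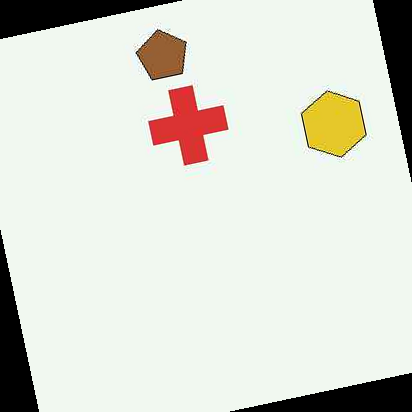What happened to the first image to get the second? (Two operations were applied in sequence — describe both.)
The transformation is: JPEG-compressed with visible artifacts, then rotated counter-clockwise by a slight angle.

Blocky 8×8 compression artifacts appear around shape edges and the flat background shows ringing — characteristic JPEG degradation. Every shape is tilted by the same angle and the image corners show triangular fill wedges — a whole-image rotation by a non-right angle.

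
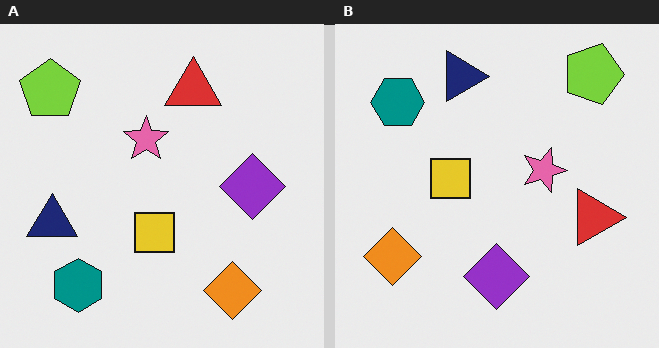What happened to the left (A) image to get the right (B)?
Rotated 90° clockwise.

The lime pentagon sits in the top-left of the left (A) image and the top-right of the right (B) — consistent with a whole-image 90° clockwise rotation.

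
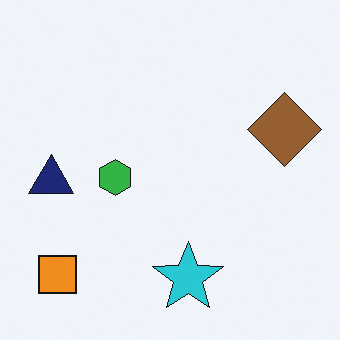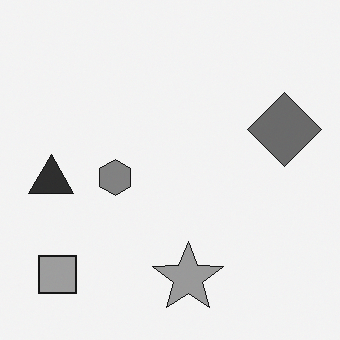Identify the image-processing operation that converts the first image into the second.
It was converted to grayscale.

All color is removed — every shape is now a shade of grey.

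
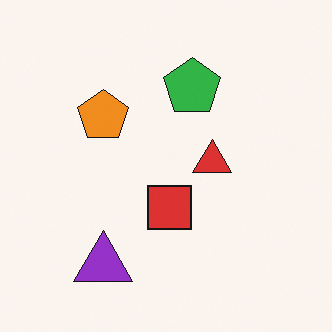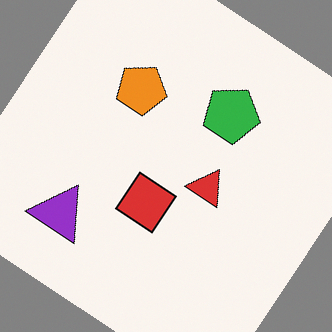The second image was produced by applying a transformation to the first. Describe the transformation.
The second image is the first rotated clockwise by a large amount — several tens of degrees.

Every shape is tilted by the same angle and the image corners show triangular fill wedges — a whole-image rotation by a non-right angle.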